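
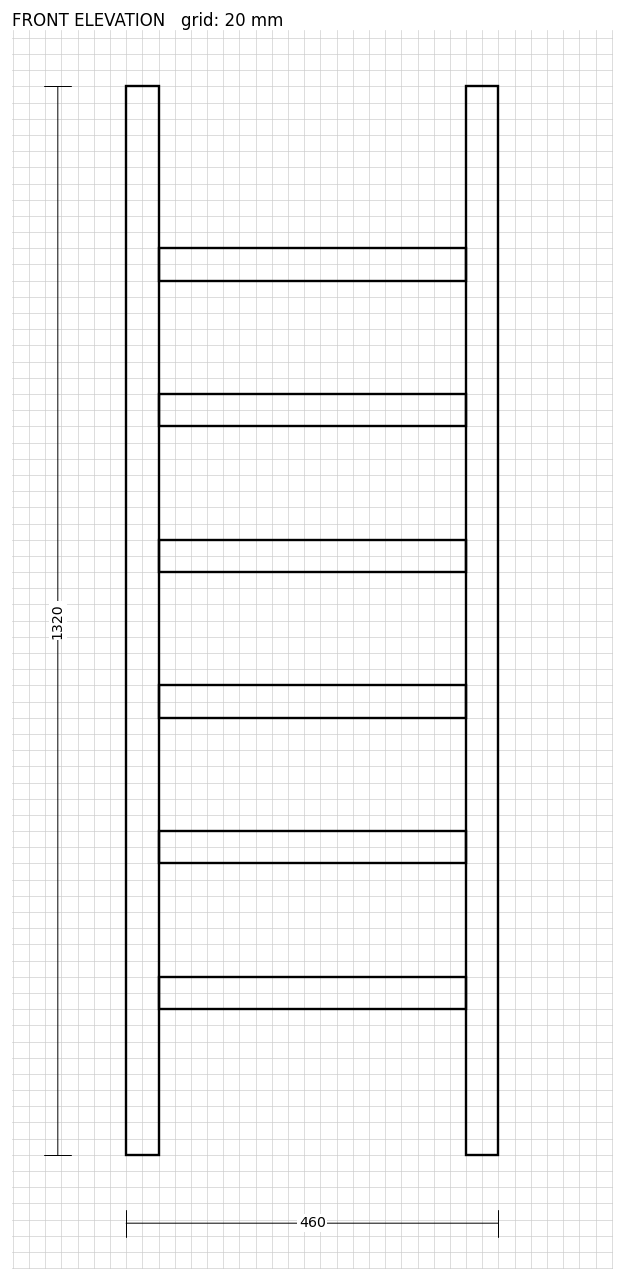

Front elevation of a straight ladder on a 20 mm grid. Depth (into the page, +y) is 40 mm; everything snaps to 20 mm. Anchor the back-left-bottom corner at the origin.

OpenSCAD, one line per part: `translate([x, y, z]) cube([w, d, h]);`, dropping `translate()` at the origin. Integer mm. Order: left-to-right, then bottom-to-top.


cube([40, 40, 1320]);
translate([40, 0, 180]) cube([380, 40, 40]);
translate([40, 0, 360]) cube([380, 40, 40]);
translate([40, 0, 540]) cube([380, 40, 40]);
translate([40, 0, 720]) cube([380, 40, 40]);
translate([40, 0, 900]) cube([380, 40, 40]);
translate([40, 0, 1080]) cube([380, 40, 40]);
translate([420, 0, 0]) cube([40, 40, 1320]);


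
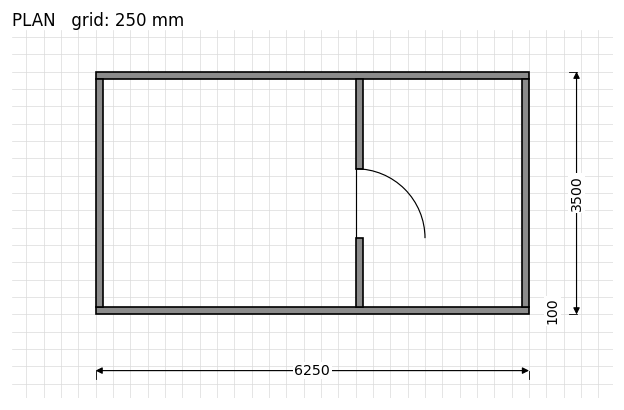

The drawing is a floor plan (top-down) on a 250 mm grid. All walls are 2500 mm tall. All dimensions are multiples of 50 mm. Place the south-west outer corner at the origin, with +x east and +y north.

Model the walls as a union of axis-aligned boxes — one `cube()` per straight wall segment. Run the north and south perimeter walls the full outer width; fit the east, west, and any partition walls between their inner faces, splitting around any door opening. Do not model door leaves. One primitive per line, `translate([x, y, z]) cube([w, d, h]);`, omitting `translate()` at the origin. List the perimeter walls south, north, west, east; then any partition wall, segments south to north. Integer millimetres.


cube([6250, 100, 2500]);
translate([0, 3400, 0]) cube([6250, 100, 2500]);
translate([0, 100, 0]) cube([100, 3300, 2500]);
translate([6150, 100, 0]) cube([100, 3300, 2500]);
translate([3750, 100, 0]) cube([100, 1000, 2500]);
translate([3750, 2100, 0]) cube([100, 1300, 2500]);


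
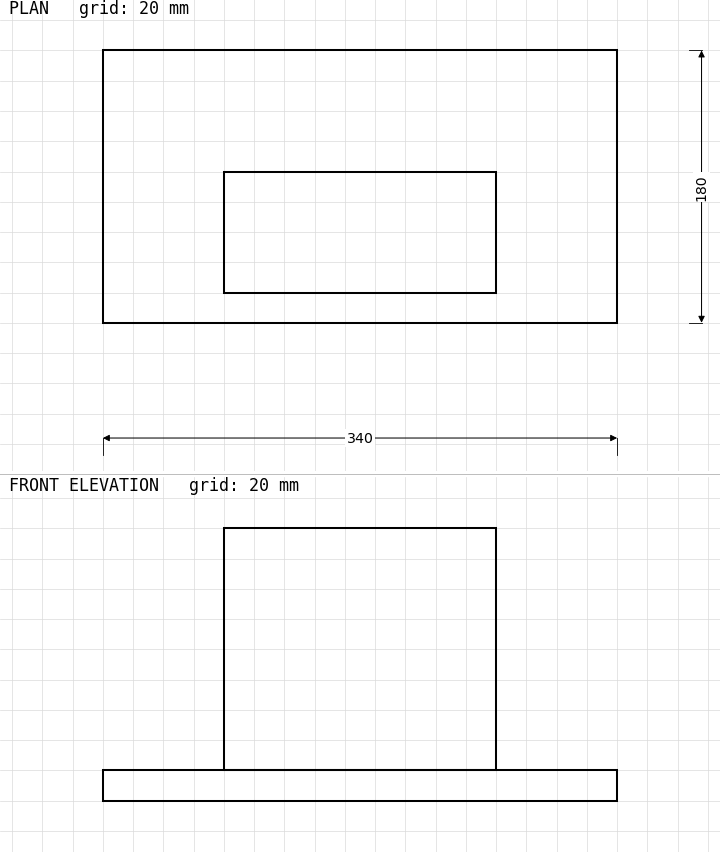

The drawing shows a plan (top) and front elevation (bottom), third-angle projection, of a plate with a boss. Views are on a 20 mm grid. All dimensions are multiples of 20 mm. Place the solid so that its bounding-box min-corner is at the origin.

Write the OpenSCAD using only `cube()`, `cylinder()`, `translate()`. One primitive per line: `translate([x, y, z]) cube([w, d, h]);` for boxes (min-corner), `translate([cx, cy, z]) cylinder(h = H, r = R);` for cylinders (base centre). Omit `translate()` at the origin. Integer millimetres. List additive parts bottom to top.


cube([340, 180, 20]);
translate([80, 20, 20]) cube([180, 80, 160]);


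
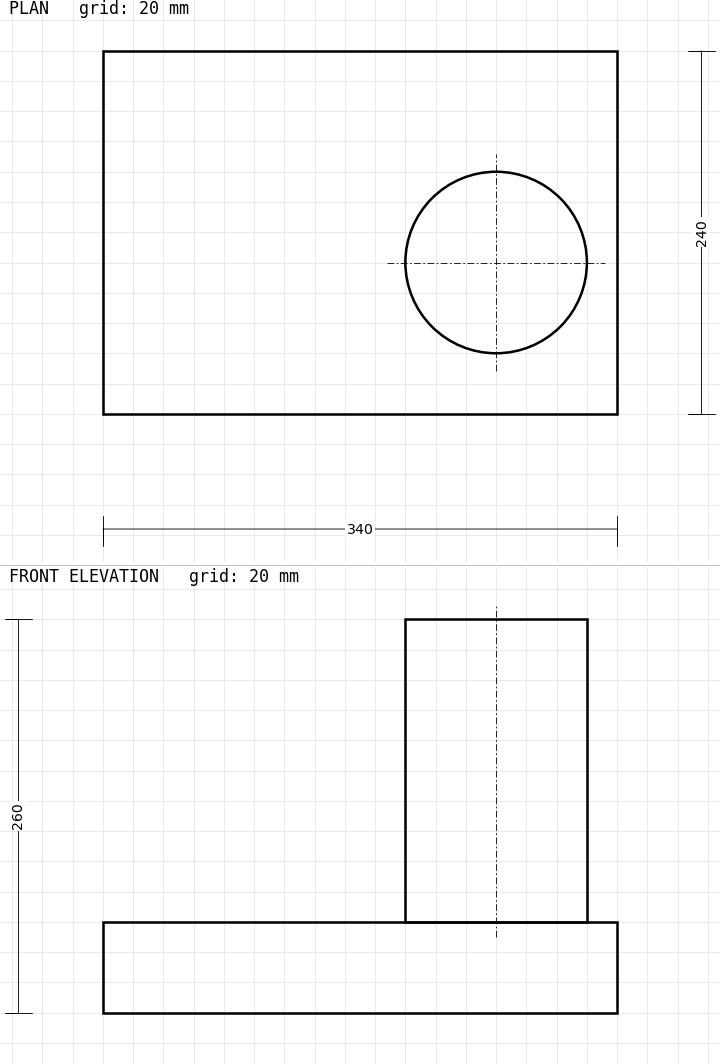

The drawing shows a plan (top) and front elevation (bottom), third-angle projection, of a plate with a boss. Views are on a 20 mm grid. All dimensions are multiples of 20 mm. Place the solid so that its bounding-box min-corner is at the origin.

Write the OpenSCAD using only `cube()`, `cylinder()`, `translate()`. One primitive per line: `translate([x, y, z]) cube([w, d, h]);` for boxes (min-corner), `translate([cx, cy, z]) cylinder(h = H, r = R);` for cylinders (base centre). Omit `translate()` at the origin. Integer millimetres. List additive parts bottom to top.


cube([340, 240, 60]);
translate([260, 100, 60]) cylinder(h = 200, r = 60);


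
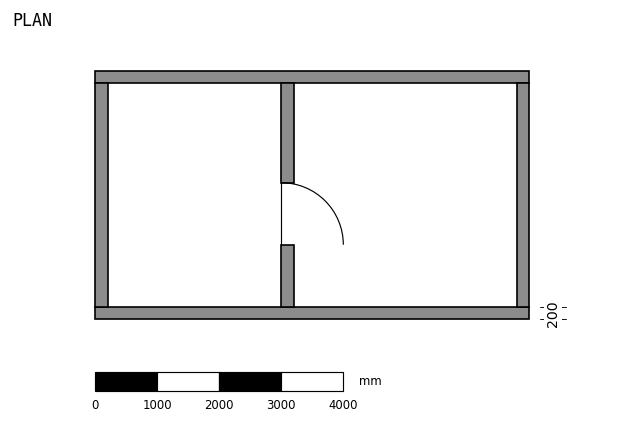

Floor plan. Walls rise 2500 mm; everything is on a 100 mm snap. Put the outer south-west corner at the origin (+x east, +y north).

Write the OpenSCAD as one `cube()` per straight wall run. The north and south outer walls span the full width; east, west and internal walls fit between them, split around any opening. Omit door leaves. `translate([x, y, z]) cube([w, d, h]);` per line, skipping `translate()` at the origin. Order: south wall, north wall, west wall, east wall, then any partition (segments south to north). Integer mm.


cube([7000, 200, 2500]);
translate([0, 3800, 0]) cube([7000, 200, 2500]);
translate([0, 200, 0]) cube([200, 3600, 2500]);
translate([6800, 200, 0]) cube([200, 3600, 2500]);
translate([3000, 200, 0]) cube([200, 1000, 2500]);
translate([3000, 2200, 0]) cube([200, 1600, 2500]);


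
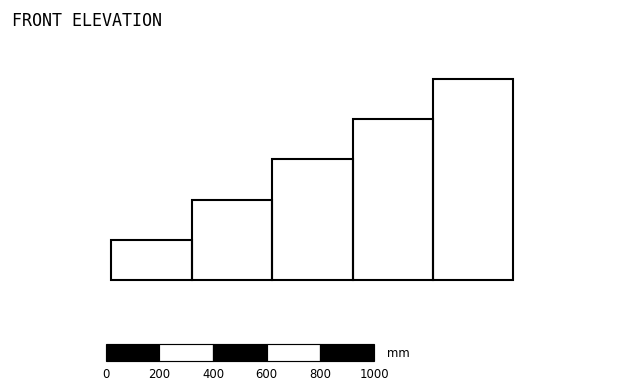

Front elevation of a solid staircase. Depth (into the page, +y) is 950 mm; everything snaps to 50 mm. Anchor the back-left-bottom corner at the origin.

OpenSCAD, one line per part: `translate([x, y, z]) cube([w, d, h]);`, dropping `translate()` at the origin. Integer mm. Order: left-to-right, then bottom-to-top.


cube([300, 950, 150]);
translate([300, 0, 0]) cube([300, 950, 300]);
translate([600, 0, 0]) cube([300, 950, 450]);
translate([900, 0, 0]) cube([300, 950, 600]);
translate([1200, 0, 0]) cube([300, 950, 750]);


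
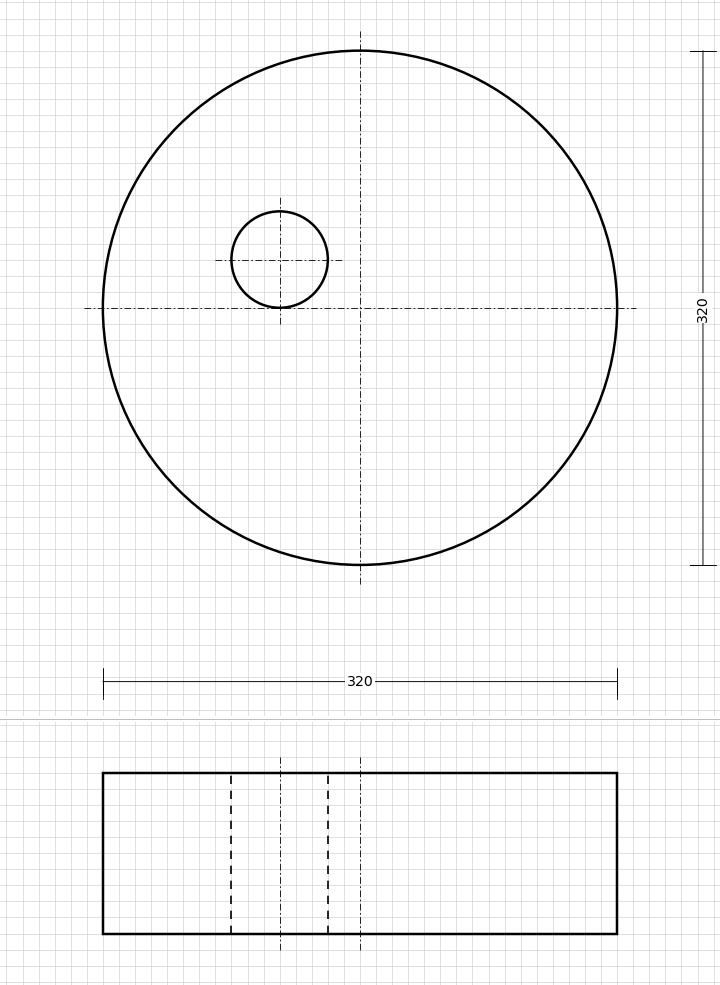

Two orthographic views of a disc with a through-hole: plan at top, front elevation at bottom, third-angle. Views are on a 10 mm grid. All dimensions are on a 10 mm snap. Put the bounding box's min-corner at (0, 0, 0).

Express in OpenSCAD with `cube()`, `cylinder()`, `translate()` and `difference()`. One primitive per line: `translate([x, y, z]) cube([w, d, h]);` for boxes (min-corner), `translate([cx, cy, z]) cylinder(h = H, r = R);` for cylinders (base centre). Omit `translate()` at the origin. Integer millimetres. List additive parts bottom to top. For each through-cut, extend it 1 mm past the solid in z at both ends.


difference() {
  translate([160, 160, 0]) cylinder(h = 100, r = 160);
  translate([110, 190, -1]) cylinder(h = 102, r = 30);
}


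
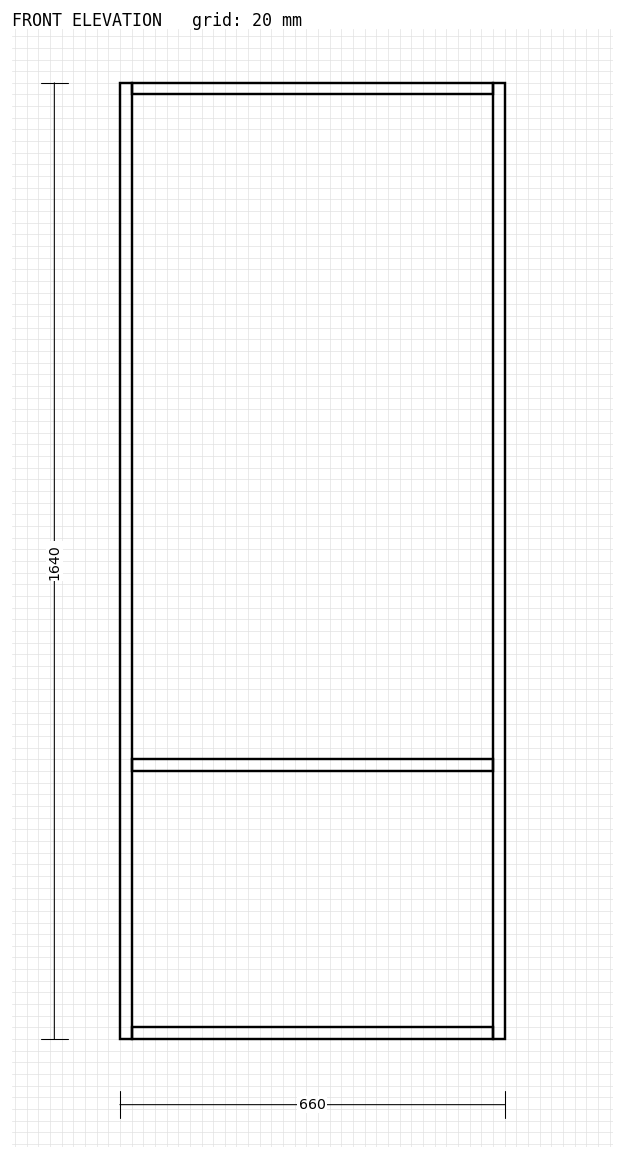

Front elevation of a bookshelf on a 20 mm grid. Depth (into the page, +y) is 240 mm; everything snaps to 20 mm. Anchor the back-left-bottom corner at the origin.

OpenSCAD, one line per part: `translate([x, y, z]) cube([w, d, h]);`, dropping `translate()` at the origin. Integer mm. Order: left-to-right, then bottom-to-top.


cube([20, 240, 1640]);
translate([20, 0, 0]) cube([620, 240, 20]);
translate([20, 0, 460]) cube([620, 240, 20]);
translate([20, 0, 1620]) cube([620, 240, 20]);
translate([640, 0, 0]) cube([20, 240, 1640]);


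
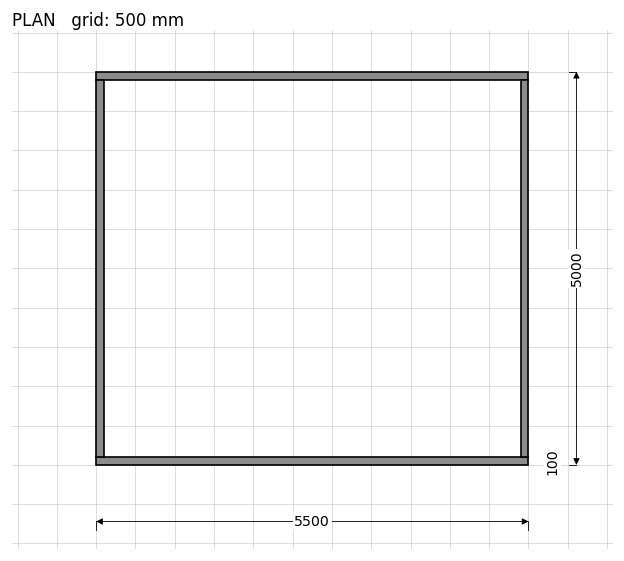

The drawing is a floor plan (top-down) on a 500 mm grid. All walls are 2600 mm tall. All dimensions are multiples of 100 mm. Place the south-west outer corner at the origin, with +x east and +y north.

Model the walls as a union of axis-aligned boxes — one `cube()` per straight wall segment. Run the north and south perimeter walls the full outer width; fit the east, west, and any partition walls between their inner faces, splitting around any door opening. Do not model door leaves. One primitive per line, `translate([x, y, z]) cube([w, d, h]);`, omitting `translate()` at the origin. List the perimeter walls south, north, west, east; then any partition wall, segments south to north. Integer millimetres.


cube([5500, 100, 2600]);
translate([0, 4900, 0]) cube([5500, 100, 2600]);
translate([0, 100, 0]) cube([100, 4800, 2600]);
translate([5400, 100, 0]) cube([100, 4800, 2600]);


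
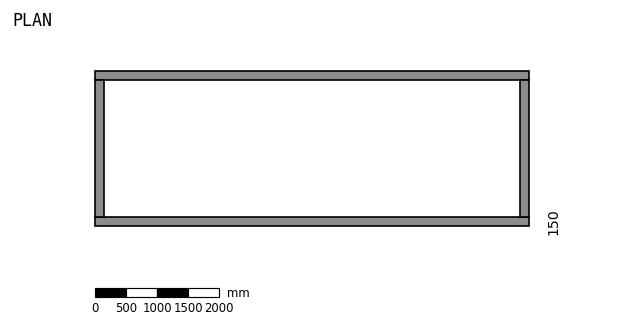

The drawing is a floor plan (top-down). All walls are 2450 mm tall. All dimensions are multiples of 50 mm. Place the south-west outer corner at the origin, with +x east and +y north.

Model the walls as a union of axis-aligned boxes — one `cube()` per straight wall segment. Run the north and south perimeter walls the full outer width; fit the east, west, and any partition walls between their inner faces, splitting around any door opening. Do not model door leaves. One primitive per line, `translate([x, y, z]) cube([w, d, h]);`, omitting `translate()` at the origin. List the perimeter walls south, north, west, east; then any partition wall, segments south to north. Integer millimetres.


cube([7000, 150, 2450]);
translate([0, 2350, 0]) cube([7000, 150, 2450]);
translate([0, 150, 0]) cube([150, 2200, 2450]);
translate([6850, 150, 0]) cube([150, 2200, 2450]);


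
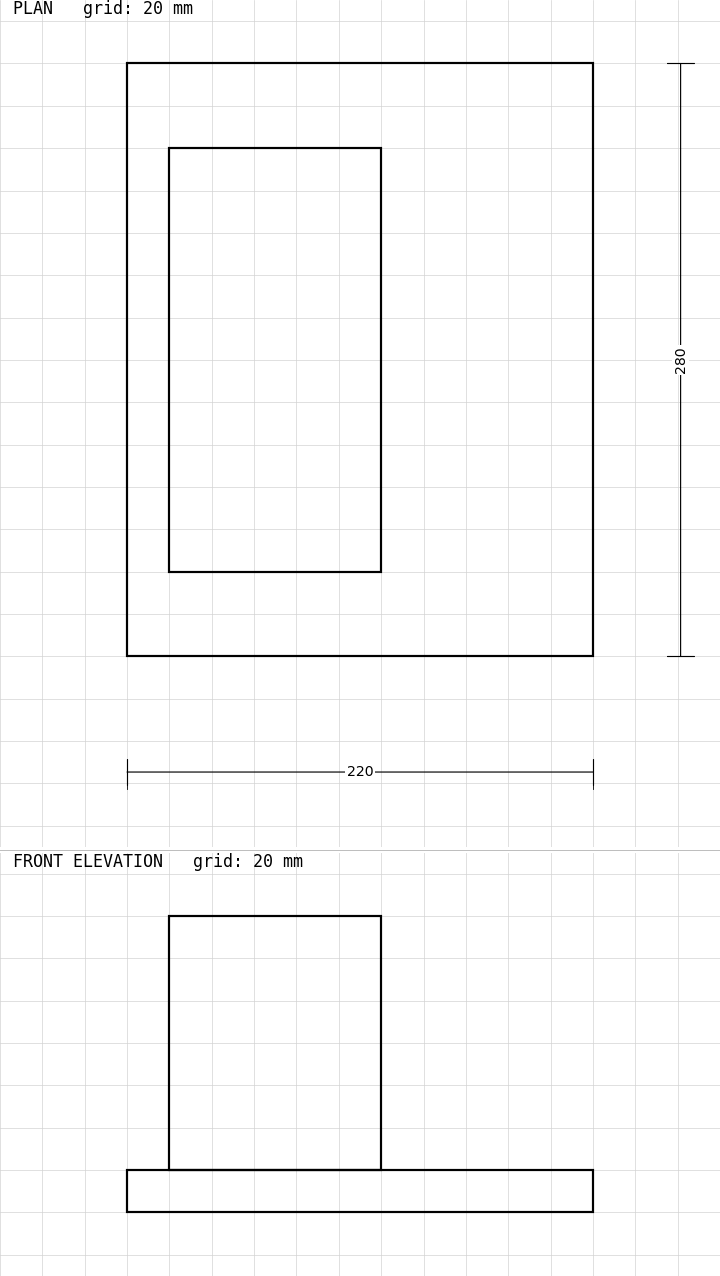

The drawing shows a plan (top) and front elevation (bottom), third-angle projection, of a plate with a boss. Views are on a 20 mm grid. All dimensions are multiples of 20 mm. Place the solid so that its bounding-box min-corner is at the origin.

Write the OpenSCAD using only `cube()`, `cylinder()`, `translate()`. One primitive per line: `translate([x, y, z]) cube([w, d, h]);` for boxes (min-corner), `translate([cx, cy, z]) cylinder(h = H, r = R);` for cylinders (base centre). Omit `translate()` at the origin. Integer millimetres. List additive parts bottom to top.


cube([220, 280, 20]);
translate([20, 40, 20]) cube([100, 200, 120]);


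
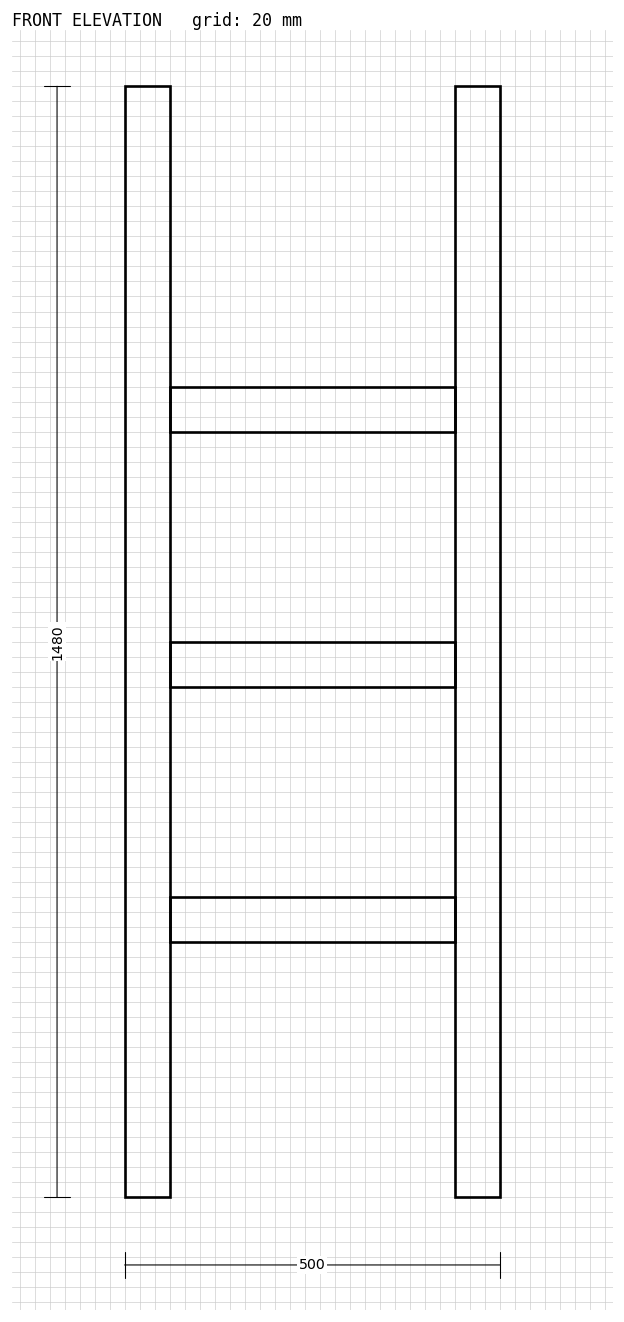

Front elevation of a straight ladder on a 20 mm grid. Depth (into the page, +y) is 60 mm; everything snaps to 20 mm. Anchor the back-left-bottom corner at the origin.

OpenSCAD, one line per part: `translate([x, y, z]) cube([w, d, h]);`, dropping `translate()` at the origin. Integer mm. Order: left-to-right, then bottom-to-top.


cube([60, 60, 1480]);
translate([60, 0, 340]) cube([380, 60, 60]);
translate([60, 0, 680]) cube([380, 60, 60]);
translate([60, 0, 1020]) cube([380, 60, 60]);
translate([440, 0, 0]) cube([60, 60, 1480]);


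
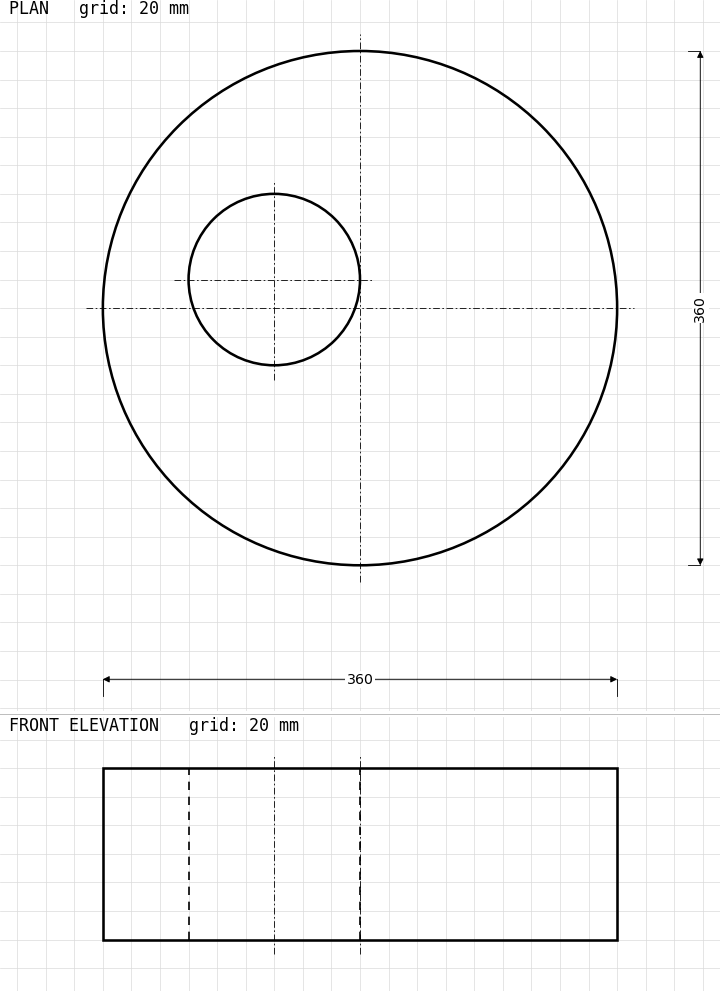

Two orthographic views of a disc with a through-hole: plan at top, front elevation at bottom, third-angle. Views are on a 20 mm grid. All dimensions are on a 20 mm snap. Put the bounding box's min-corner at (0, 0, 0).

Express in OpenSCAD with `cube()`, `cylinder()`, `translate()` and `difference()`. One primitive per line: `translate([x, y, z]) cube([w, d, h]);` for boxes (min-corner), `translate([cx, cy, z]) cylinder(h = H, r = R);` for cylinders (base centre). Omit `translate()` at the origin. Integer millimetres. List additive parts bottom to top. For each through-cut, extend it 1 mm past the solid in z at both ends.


difference() {
  translate([180, 180, 0]) cylinder(h = 120, r = 180);
  translate([120, 200, -1]) cylinder(h = 122, r = 60);
}


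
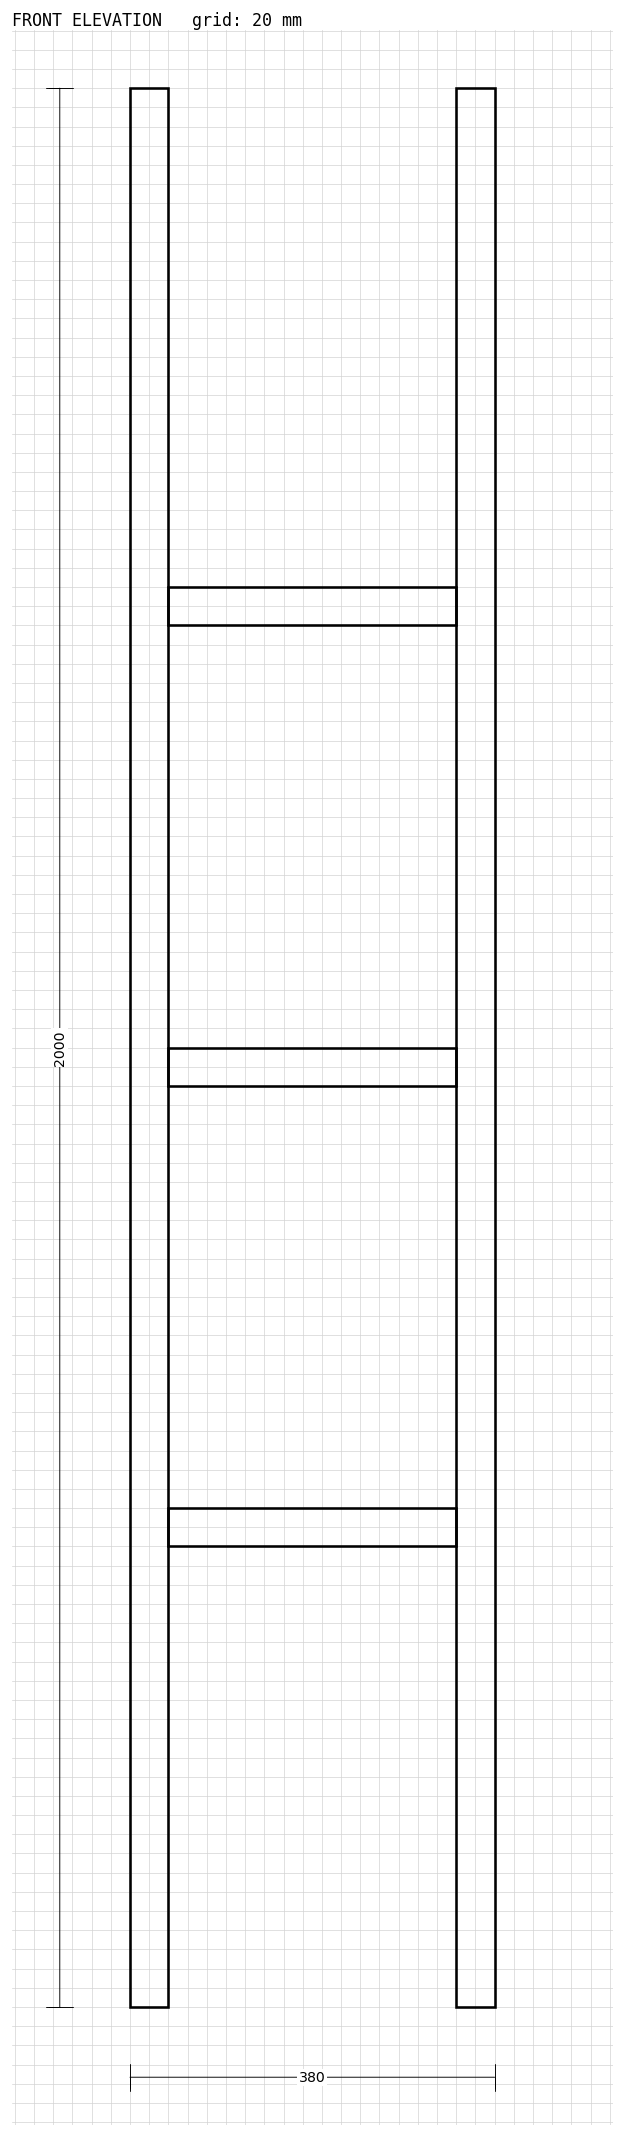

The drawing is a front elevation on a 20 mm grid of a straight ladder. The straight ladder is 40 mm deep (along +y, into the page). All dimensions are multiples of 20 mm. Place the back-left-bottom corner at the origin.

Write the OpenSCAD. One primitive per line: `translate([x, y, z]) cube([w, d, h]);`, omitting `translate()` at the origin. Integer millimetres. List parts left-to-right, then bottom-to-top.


cube([40, 40, 2000]);
translate([40, 0, 480]) cube([300, 40, 40]);
translate([40, 0, 960]) cube([300, 40, 40]);
translate([40, 0, 1440]) cube([300, 40, 40]);
translate([340, 0, 0]) cube([40, 40, 2000]);


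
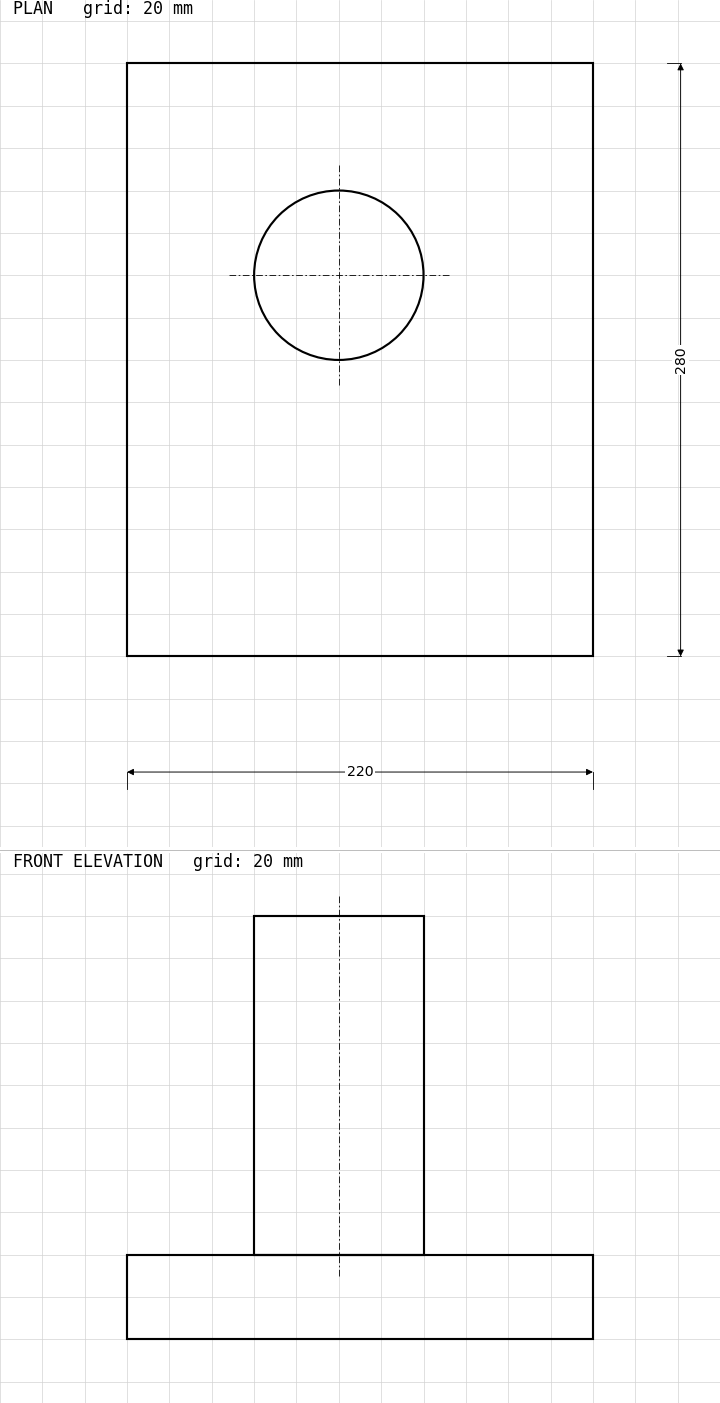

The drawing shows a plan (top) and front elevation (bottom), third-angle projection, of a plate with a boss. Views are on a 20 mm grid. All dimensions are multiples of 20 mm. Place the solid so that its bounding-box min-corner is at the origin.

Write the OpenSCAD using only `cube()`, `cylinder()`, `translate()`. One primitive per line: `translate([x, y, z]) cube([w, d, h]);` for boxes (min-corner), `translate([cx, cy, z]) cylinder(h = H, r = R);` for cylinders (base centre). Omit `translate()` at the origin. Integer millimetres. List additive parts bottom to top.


cube([220, 280, 40]);
translate([100, 180, 40]) cylinder(h = 160, r = 40);


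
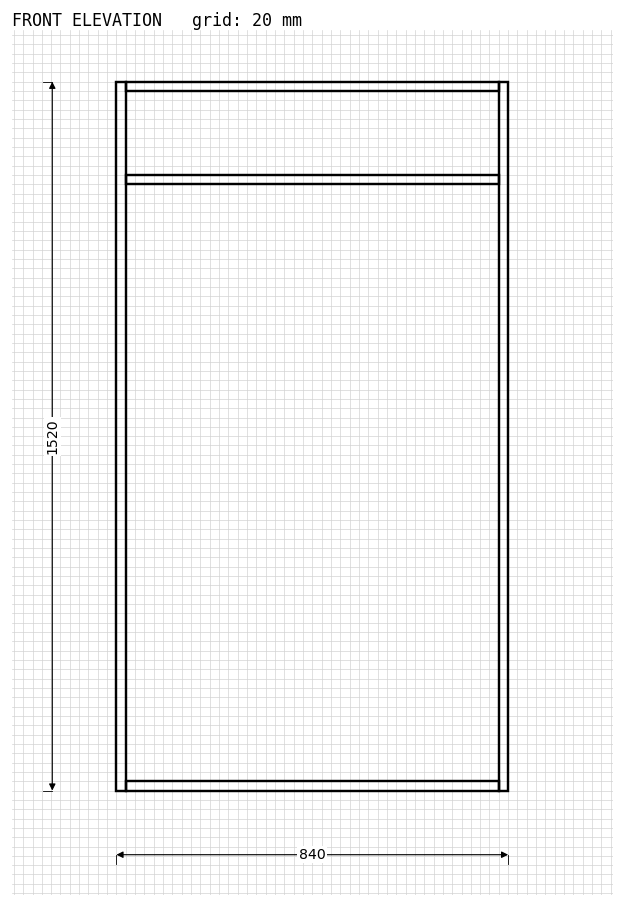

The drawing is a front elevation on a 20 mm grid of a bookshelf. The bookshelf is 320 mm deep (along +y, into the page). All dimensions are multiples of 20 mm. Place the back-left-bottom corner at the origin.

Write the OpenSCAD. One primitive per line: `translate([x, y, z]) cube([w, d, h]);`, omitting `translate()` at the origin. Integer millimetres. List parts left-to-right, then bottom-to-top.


cube([20, 320, 1520]);
translate([20, 0, 0]) cube([800, 320, 20]);
translate([20, 0, 1300]) cube([800, 320, 20]);
translate([20, 0, 1500]) cube([800, 320, 20]);
translate([820, 0, 0]) cube([20, 320, 1520]);


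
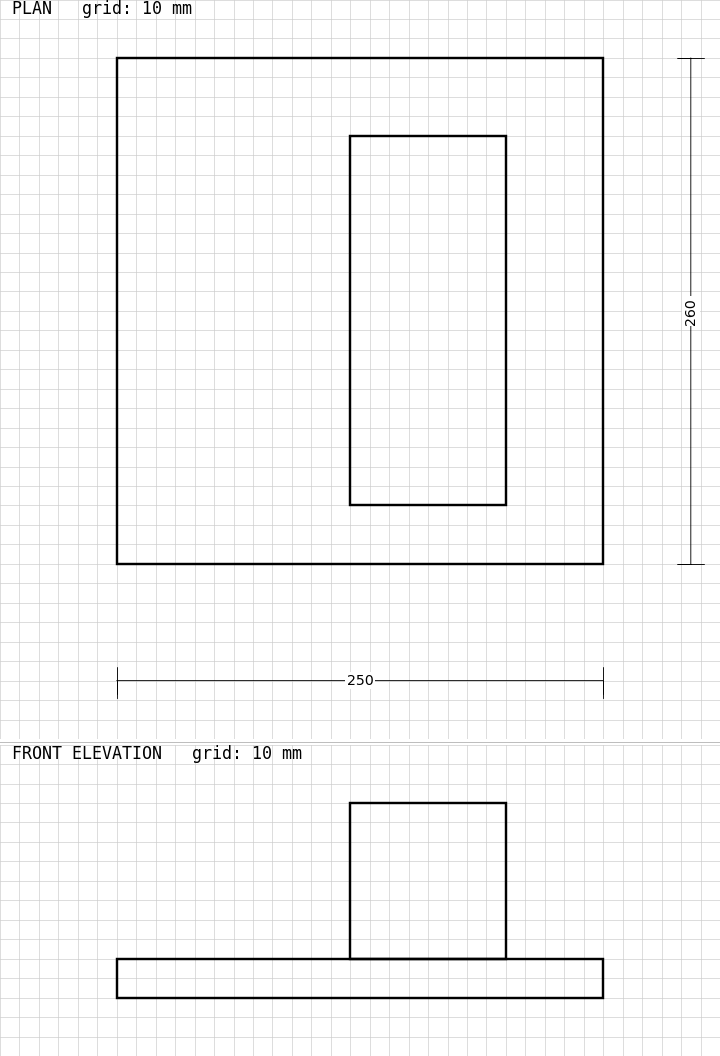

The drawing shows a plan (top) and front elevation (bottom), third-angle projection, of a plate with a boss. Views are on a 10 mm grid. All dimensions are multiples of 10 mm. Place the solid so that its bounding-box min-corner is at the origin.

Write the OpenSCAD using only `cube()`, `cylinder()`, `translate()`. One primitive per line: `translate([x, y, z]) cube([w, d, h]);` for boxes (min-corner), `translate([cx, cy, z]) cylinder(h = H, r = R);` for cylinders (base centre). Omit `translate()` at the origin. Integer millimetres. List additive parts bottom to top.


cube([250, 260, 20]);
translate([120, 30, 20]) cube([80, 190, 80]);


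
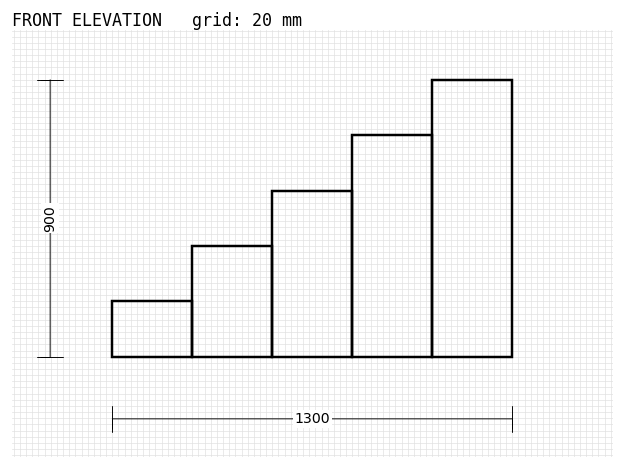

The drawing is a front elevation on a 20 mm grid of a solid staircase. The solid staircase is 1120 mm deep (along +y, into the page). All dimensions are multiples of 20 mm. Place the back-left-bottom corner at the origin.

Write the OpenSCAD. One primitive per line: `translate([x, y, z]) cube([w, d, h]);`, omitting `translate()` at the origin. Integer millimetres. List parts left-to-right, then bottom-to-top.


cube([260, 1120, 180]);
translate([260, 0, 0]) cube([260, 1120, 360]);
translate([520, 0, 0]) cube([260, 1120, 540]);
translate([780, 0, 0]) cube([260, 1120, 720]);
translate([1040, 0, 0]) cube([260, 1120, 900]);


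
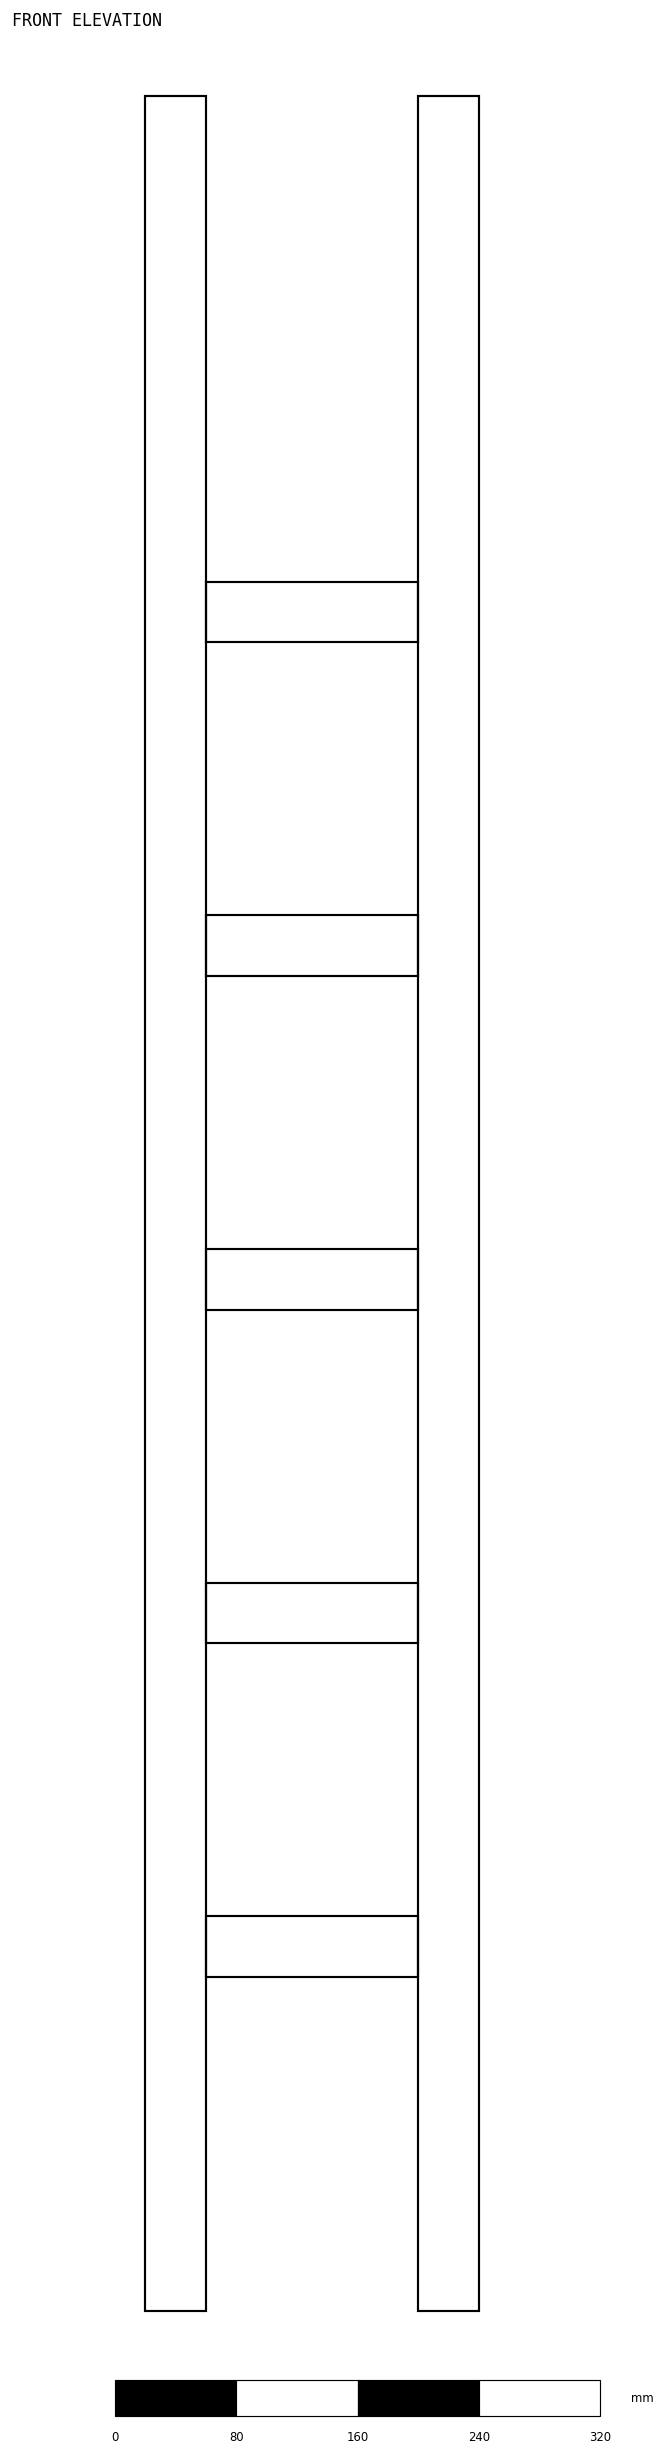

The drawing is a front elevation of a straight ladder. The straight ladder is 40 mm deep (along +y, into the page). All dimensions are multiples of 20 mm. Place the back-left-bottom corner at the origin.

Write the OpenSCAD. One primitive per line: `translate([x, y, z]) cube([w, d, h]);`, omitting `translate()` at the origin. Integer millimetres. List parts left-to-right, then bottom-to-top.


cube([40, 40, 1460]);
translate([40, 0, 220]) cube([140, 40, 40]);
translate([40, 0, 440]) cube([140, 40, 40]);
translate([40, 0, 660]) cube([140, 40, 40]);
translate([40, 0, 880]) cube([140, 40, 40]);
translate([40, 0, 1100]) cube([140, 40, 40]);
translate([180, 0, 0]) cube([40, 40, 1460]);


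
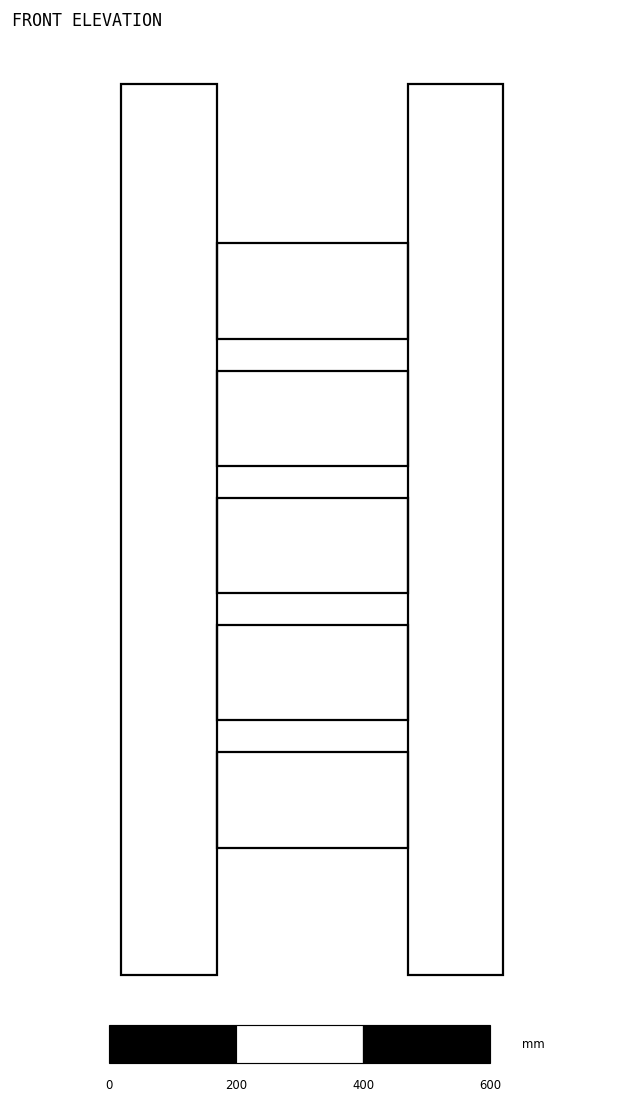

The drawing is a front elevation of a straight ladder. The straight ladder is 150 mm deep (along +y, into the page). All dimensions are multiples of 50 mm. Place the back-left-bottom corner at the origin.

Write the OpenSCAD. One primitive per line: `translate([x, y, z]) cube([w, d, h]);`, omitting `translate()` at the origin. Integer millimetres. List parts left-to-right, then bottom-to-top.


cube([150, 150, 1400]);
translate([150, 0, 200]) cube([300, 150, 150]);
translate([150, 0, 400]) cube([300, 150, 150]);
translate([150, 0, 600]) cube([300, 150, 150]);
translate([150, 0, 800]) cube([300, 150, 150]);
translate([150, 0, 1000]) cube([300, 150, 150]);
translate([450, 0, 0]) cube([150, 150, 1400]);


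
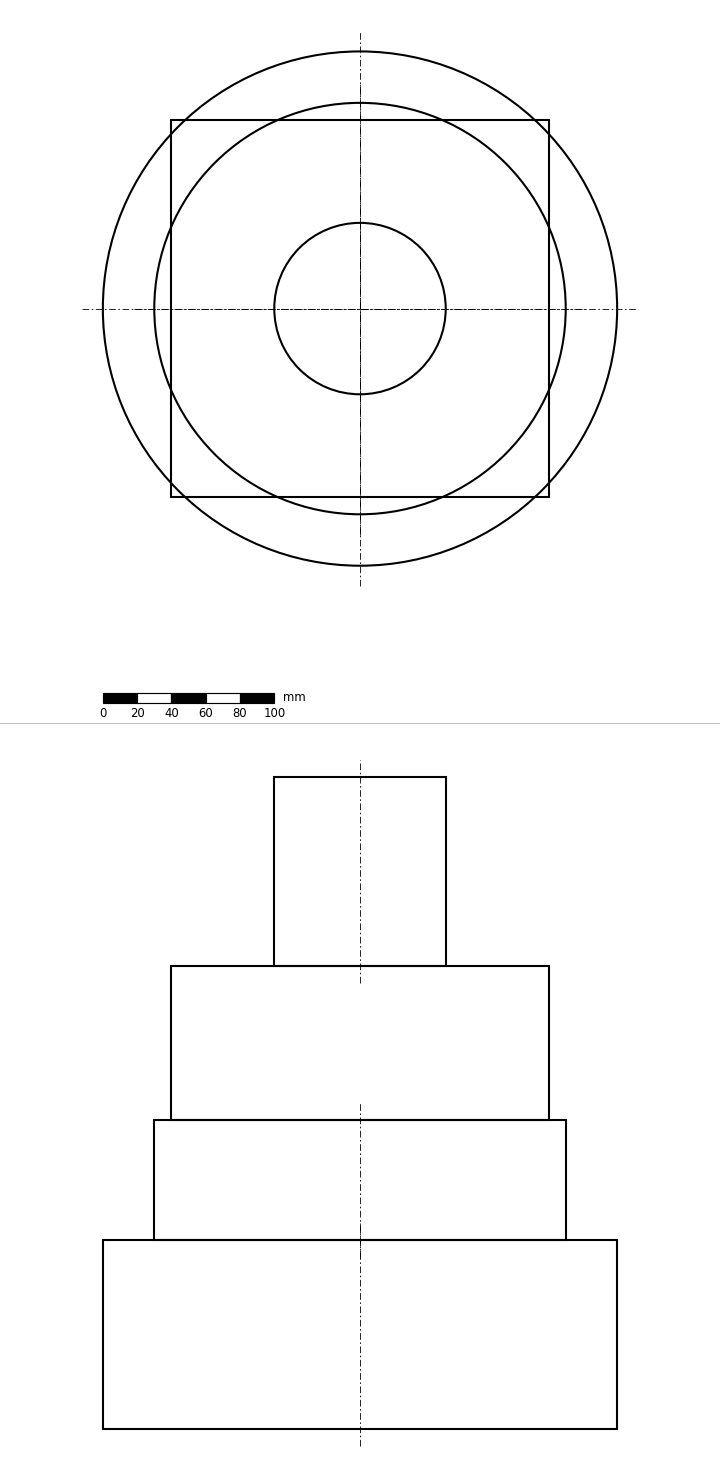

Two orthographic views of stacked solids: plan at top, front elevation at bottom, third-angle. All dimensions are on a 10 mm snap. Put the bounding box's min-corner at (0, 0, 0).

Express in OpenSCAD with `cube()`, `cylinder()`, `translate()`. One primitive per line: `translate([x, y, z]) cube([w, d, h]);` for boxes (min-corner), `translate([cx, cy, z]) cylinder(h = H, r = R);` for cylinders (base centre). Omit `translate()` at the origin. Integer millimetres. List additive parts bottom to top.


translate([150, 150, 0]) cylinder(h = 110, r = 150);
translate([150, 150, 110]) cylinder(h = 70, r = 120);
translate([40, 40, 180]) cube([220, 220, 90]);
translate([150, 150, 270]) cylinder(h = 110, r = 50);


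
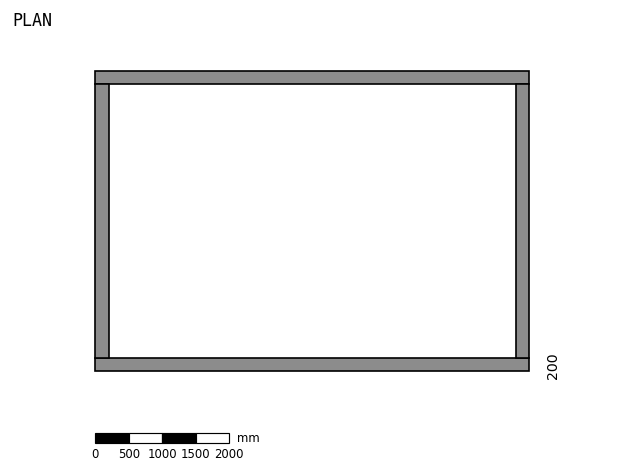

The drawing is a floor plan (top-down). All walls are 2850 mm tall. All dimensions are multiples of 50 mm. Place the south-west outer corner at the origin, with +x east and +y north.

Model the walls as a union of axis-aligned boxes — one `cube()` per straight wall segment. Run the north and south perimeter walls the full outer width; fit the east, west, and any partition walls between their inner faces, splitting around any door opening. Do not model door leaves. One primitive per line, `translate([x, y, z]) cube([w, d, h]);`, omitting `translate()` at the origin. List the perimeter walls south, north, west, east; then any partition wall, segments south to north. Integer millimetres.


cube([6500, 200, 2850]);
translate([0, 4300, 0]) cube([6500, 200, 2850]);
translate([0, 200, 0]) cube([200, 4100, 2850]);
translate([6300, 200, 0]) cube([200, 4100, 2850]);


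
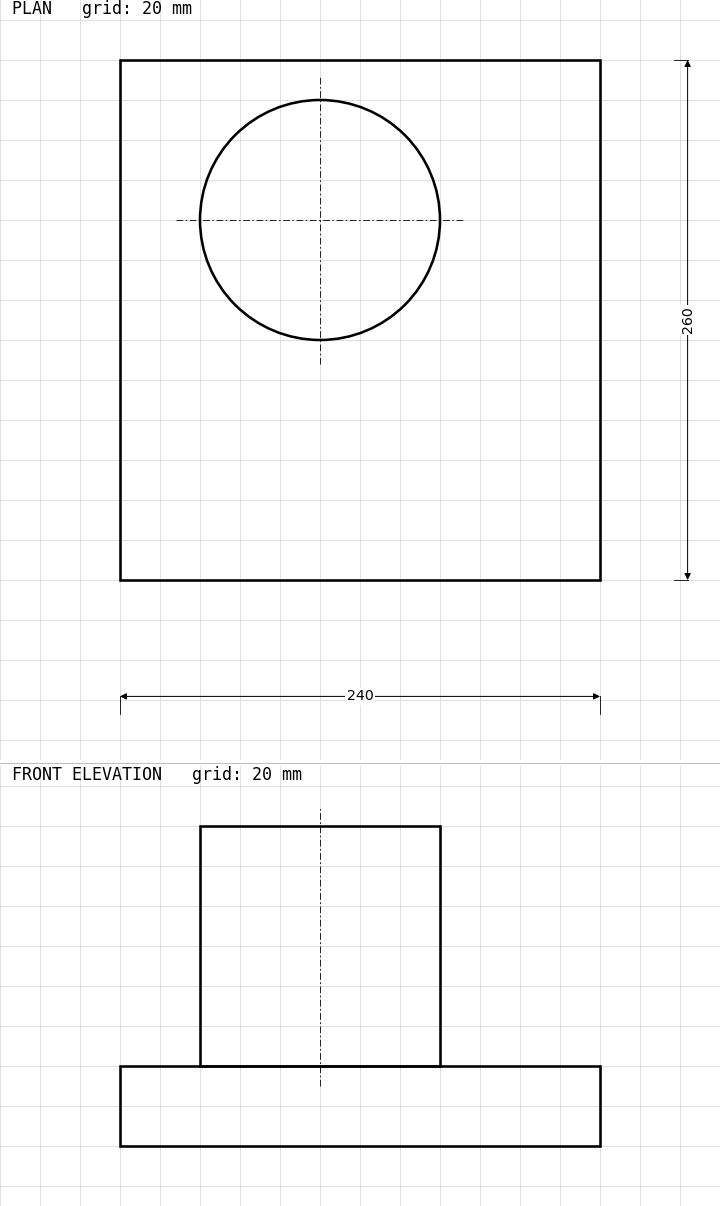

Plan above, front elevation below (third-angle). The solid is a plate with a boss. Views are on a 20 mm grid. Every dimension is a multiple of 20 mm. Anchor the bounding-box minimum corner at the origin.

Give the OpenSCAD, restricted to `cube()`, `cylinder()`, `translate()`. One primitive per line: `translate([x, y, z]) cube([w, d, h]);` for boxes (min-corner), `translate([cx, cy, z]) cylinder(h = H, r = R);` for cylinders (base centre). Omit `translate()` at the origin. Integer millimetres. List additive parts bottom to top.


cube([240, 260, 40]);
translate([100, 180, 40]) cylinder(h = 120, r = 60);


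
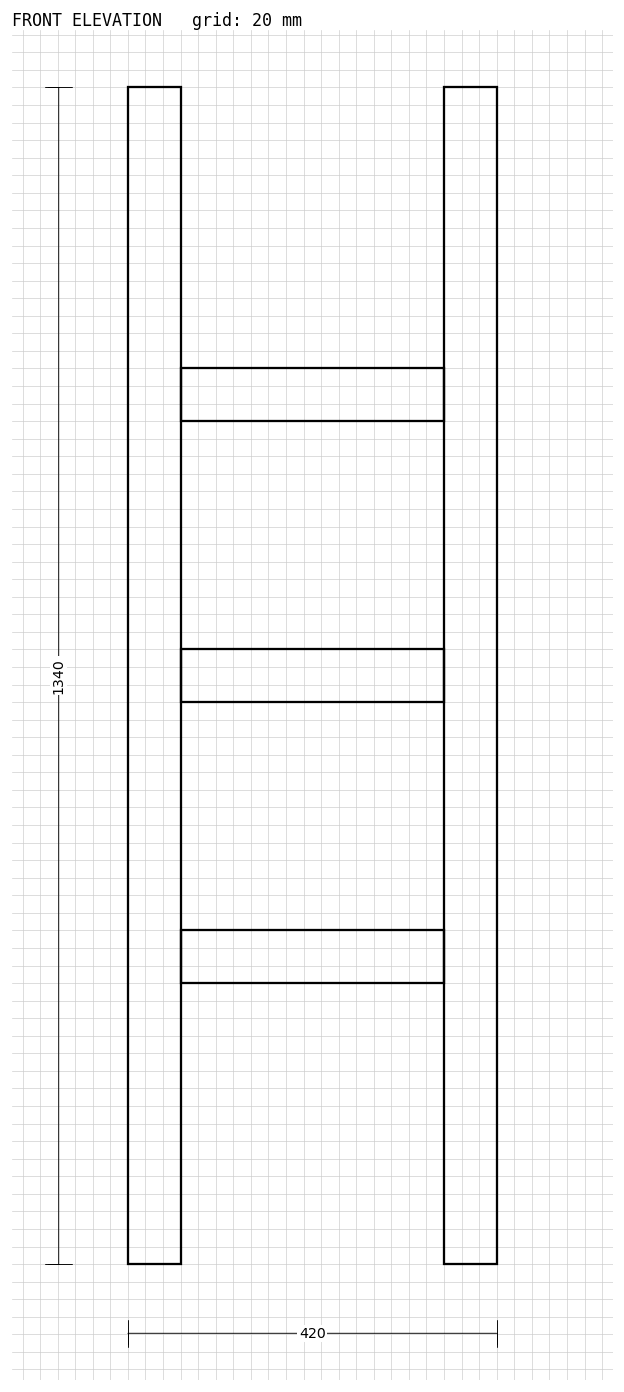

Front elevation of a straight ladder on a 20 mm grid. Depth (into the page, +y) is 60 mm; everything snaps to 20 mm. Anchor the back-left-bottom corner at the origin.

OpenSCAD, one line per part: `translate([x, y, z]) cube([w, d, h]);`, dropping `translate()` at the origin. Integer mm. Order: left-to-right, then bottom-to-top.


cube([60, 60, 1340]);
translate([60, 0, 320]) cube([300, 60, 60]);
translate([60, 0, 640]) cube([300, 60, 60]);
translate([60, 0, 960]) cube([300, 60, 60]);
translate([360, 0, 0]) cube([60, 60, 1340]);


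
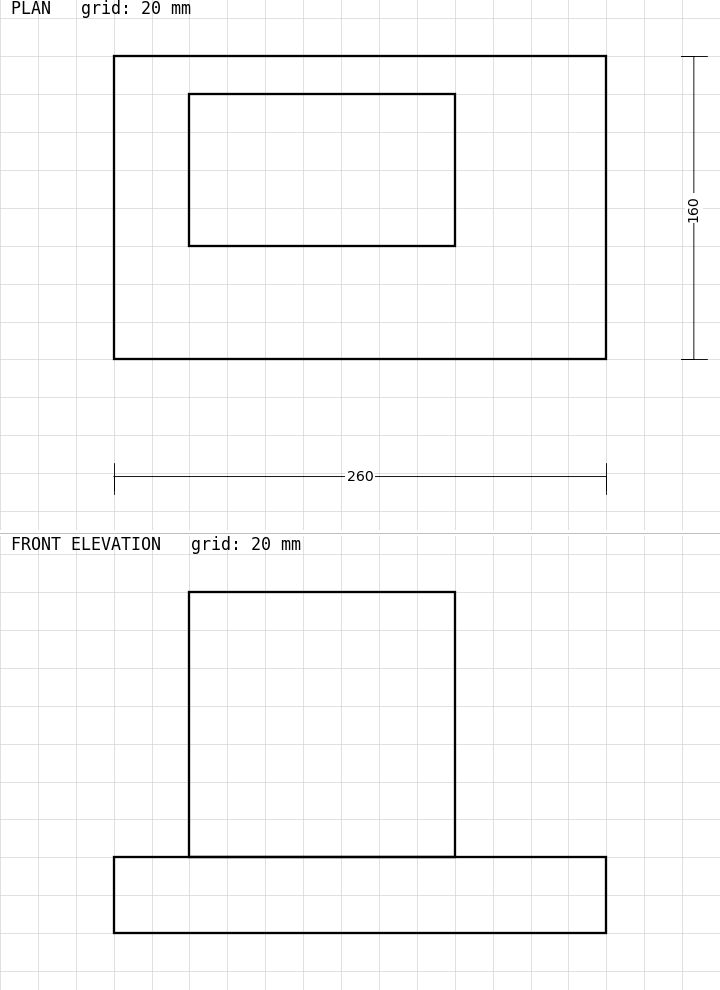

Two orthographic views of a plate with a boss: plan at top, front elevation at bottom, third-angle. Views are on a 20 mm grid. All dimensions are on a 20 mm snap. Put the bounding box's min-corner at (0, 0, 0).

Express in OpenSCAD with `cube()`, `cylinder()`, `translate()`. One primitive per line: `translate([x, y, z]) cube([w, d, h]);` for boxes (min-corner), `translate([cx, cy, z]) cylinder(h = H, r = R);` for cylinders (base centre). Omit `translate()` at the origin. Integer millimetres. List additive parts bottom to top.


cube([260, 160, 40]);
translate([40, 60, 40]) cube([140, 80, 140]);


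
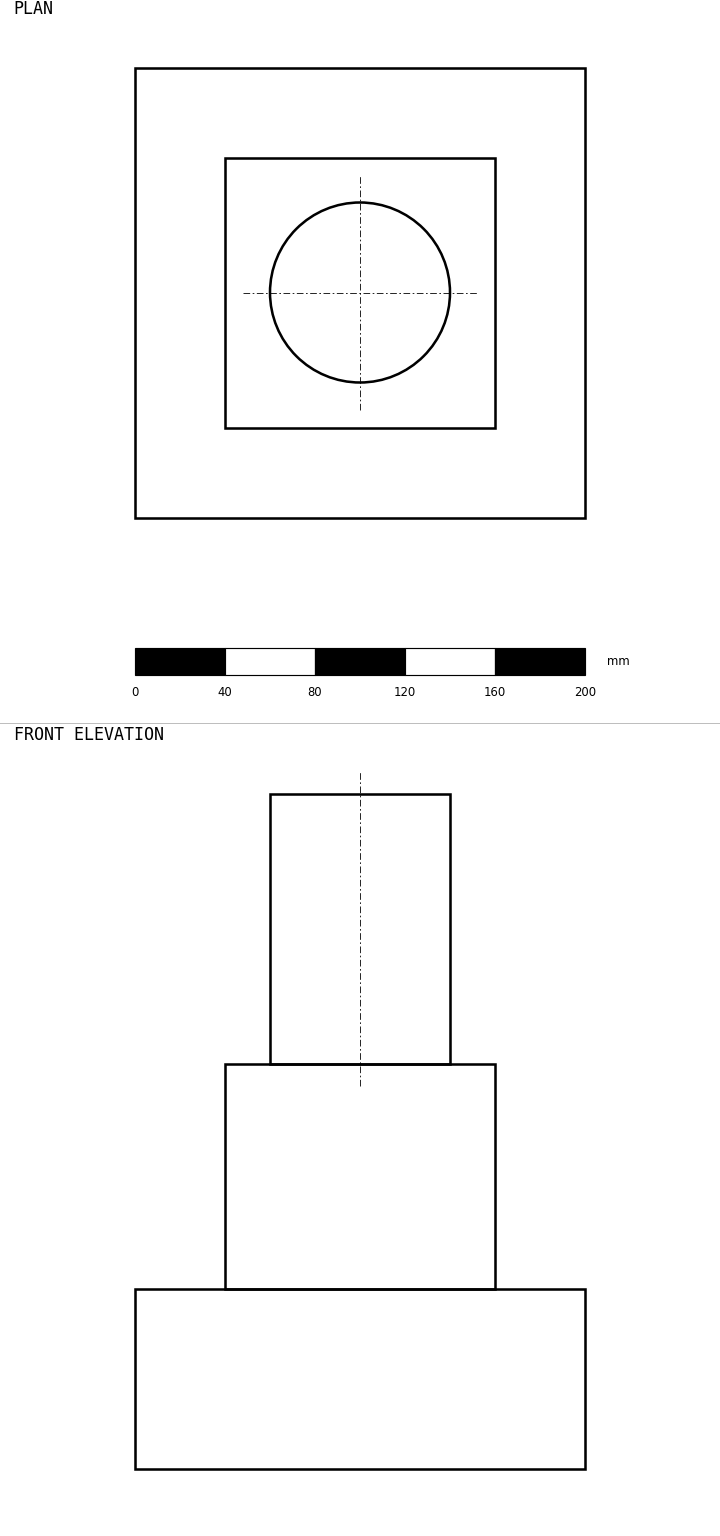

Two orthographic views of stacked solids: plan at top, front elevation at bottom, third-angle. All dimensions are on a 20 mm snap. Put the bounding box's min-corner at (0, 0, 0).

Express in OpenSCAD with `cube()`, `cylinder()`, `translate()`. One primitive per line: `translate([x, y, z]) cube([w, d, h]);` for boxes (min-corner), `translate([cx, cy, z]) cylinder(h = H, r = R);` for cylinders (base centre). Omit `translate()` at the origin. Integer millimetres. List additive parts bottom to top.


cube([200, 200, 80]);
translate([40, 40, 80]) cube([120, 120, 100]);
translate([100, 100, 180]) cylinder(h = 120, r = 40);


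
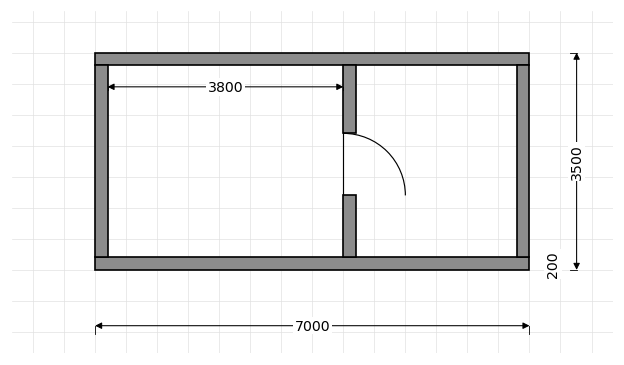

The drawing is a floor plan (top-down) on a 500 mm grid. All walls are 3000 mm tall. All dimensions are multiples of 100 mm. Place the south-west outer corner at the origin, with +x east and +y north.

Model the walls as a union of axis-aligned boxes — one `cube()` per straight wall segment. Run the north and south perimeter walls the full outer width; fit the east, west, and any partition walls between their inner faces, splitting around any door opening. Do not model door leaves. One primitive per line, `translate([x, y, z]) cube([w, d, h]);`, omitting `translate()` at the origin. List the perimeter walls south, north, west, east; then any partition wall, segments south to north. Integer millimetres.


cube([7000, 200, 3000]);
translate([0, 3300, 0]) cube([7000, 200, 3000]);
translate([0, 200, 0]) cube([200, 3100, 3000]);
translate([6800, 200, 0]) cube([200, 3100, 3000]);
translate([4000, 200, 0]) cube([200, 1000, 3000]);
translate([4000, 2200, 0]) cube([200, 1100, 3000]);


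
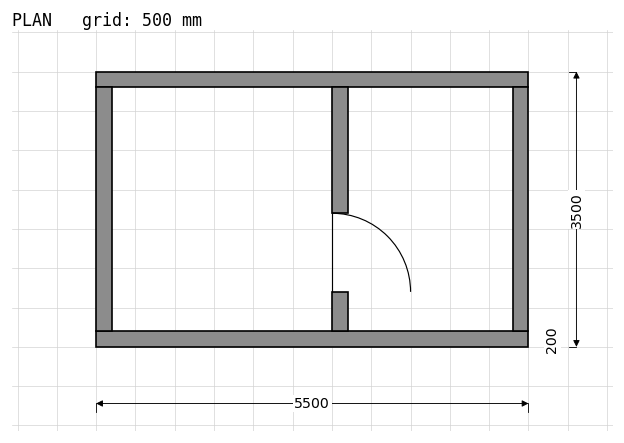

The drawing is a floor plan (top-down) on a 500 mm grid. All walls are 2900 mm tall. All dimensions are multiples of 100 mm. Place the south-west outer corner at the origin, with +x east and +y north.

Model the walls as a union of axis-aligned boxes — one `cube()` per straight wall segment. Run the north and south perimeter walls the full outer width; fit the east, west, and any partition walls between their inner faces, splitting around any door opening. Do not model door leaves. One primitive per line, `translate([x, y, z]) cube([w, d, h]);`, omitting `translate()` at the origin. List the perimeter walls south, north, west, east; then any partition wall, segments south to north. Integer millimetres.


cube([5500, 200, 2900]);
translate([0, 3300, 0]) cube([5500, 200, 2900]);
translate([0, 200, 0]) cube([200, 3100, 2900]);
translate([5300, 200, 0]) cube([200, 3100, 2900]);
translate([3000, 200, 0]) cube([200, 500, 2900]);
translate([3000, 1700, 0]) cube([200, 1600, 2900]);


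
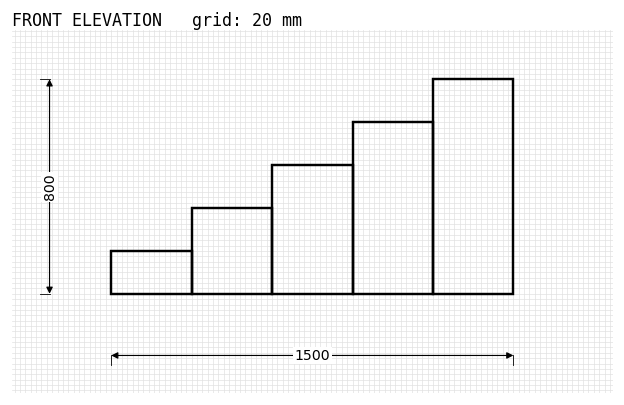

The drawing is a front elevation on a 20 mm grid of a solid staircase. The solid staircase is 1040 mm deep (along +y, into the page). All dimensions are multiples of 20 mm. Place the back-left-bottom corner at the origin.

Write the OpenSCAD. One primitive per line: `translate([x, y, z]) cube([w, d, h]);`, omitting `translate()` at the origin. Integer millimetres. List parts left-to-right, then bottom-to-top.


cube([300, 1040, 160]);
translate([300, 0, 0]) cube([300, 1040, 320]);
translate([600, 0, 0]) cube([300, 1040, 480]);
translate([900, 0, 0]) cube([300, 1040, 640]);
translate([1200, 0, 0]) cube([300, 1040, 800]);


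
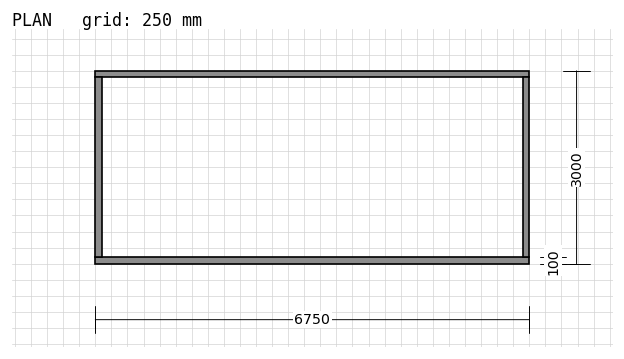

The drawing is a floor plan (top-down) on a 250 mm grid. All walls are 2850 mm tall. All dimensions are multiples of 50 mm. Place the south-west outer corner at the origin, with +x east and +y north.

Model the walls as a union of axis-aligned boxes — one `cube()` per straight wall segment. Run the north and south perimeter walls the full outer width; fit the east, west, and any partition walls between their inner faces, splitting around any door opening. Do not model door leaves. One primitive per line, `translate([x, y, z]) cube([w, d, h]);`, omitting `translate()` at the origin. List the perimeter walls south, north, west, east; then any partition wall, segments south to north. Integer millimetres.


cube([6750, 100, 2850]);
translate([0, 2900, 0]) cube([6750, 100, 2850]);
translate([0, 100, 0]) cube([100, 2800, 2850]);
translate([6650, 100, 0]) cube([100, 2800, 2850]);


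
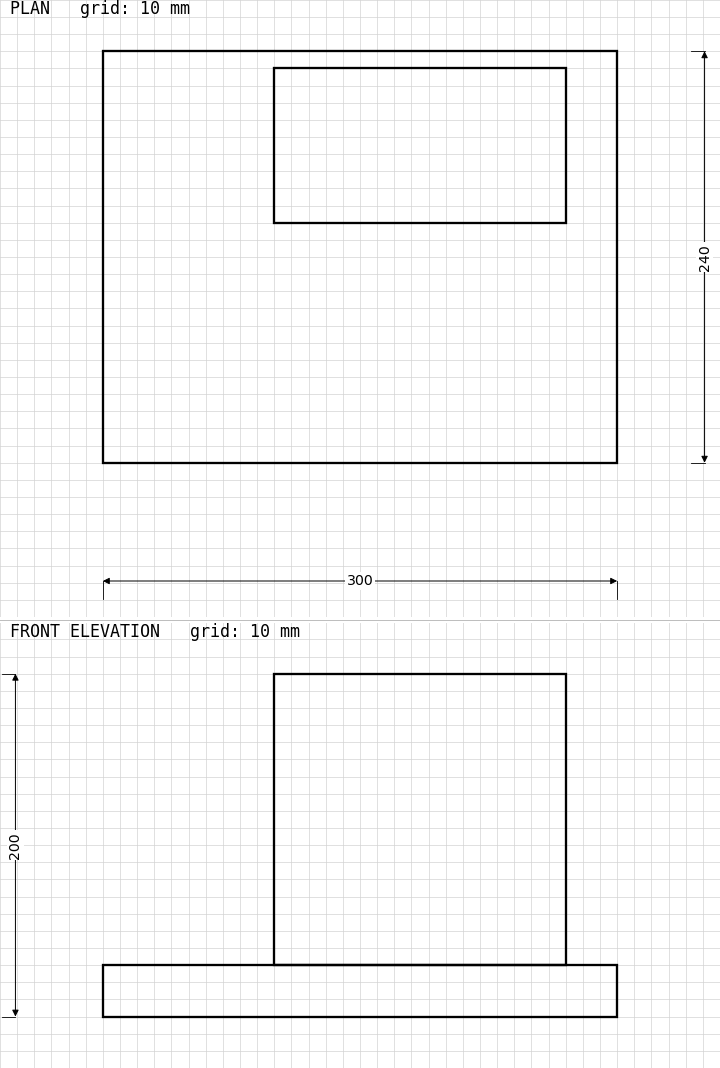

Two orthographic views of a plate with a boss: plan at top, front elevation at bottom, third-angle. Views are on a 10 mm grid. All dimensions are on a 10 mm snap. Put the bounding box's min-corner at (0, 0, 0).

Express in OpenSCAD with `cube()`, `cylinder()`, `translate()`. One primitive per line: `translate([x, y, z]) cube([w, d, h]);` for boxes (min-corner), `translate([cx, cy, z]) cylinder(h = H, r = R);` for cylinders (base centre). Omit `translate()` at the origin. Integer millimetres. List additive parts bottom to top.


cube([300, 240, 30]);
translate([100, 140, 30]) cube([170, 90, 170]);


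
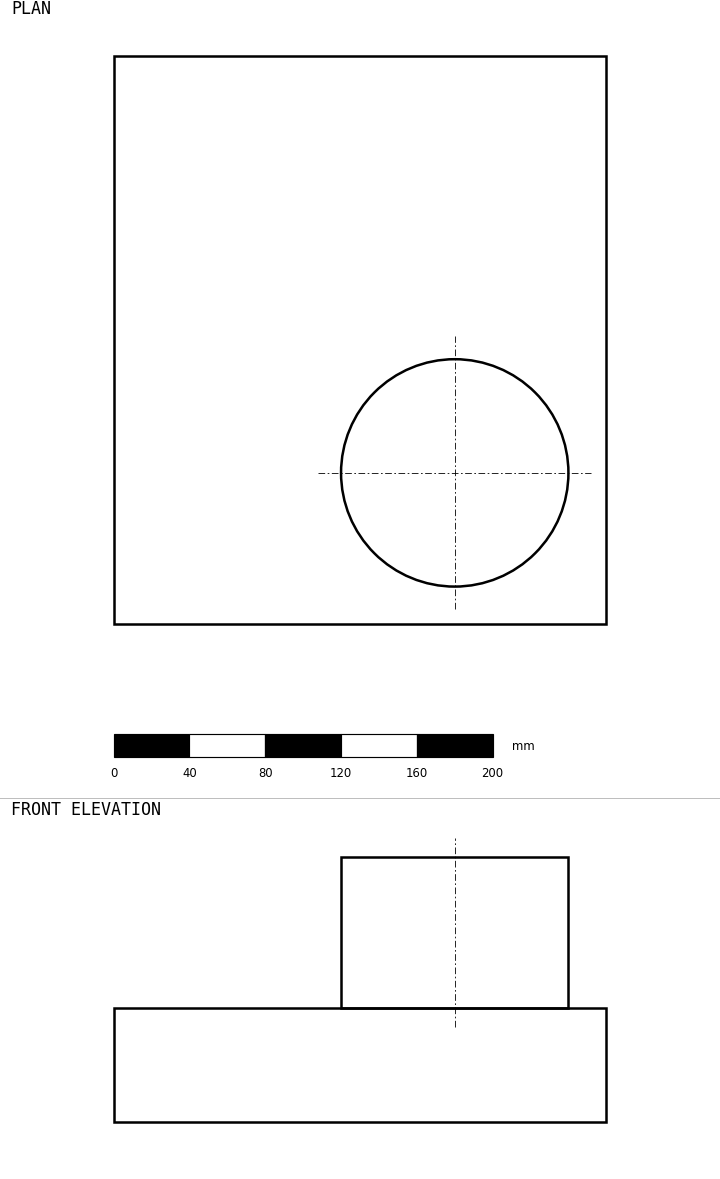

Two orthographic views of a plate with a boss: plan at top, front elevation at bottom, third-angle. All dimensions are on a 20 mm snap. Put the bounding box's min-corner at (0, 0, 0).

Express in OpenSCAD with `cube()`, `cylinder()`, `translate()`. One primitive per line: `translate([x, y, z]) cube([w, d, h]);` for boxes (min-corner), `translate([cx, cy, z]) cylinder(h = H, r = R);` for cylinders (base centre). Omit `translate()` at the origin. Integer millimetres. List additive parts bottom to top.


cube([260, 300, 60]);
translate([180, 80, 60]) cylinder(h = 80, r = 60);


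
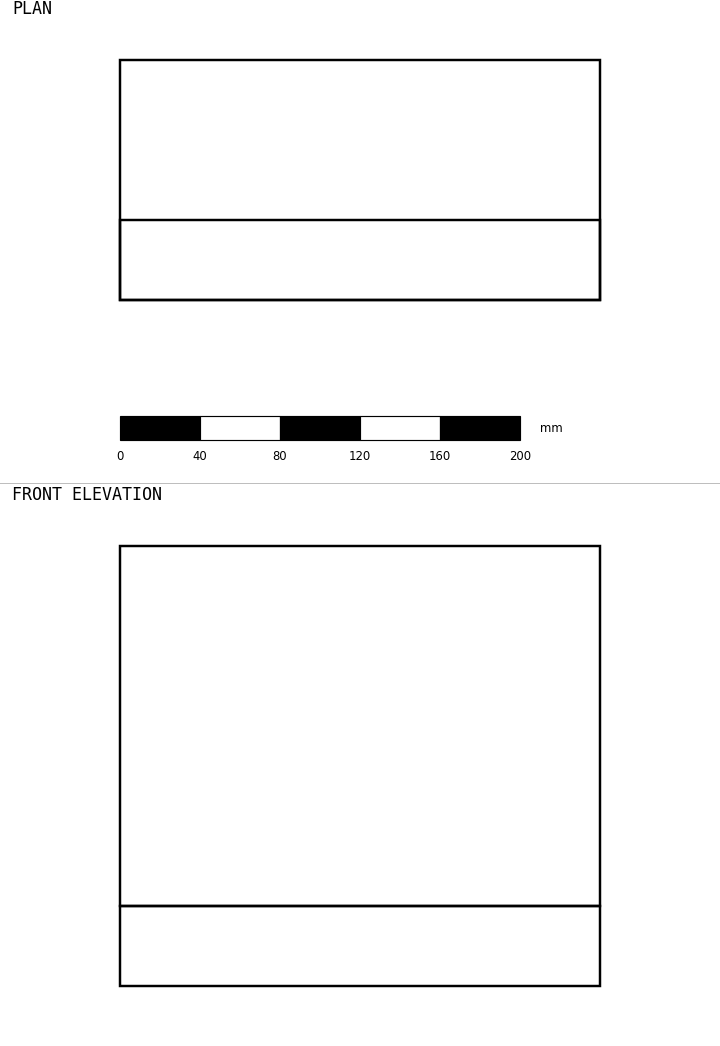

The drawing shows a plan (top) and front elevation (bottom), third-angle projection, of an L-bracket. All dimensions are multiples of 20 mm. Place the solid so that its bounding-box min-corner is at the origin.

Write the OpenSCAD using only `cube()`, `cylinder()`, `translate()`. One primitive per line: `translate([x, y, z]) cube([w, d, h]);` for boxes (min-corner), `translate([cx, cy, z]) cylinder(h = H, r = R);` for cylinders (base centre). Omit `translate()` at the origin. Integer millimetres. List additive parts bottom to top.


cube([240, 120, 40]);
translate([0, 0, 40]) cube([240, 40, 180]);


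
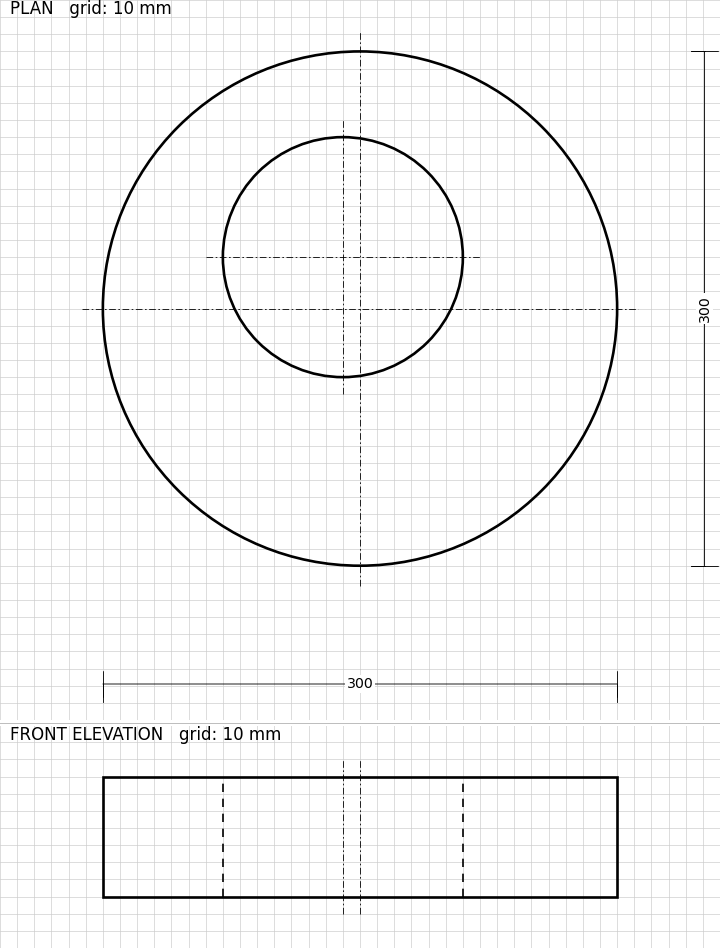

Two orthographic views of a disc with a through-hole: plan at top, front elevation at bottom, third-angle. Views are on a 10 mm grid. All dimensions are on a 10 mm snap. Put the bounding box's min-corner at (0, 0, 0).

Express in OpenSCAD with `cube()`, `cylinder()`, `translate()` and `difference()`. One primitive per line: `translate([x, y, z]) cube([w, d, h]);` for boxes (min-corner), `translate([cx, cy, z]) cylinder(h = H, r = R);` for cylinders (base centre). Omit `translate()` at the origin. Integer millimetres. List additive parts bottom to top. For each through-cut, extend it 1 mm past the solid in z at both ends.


difference() {
  translate([150, 150, 0]) cylinder(h = 70, r = 150);
  translate([140, 180, -1]) cylinder(h = 72, r = 70);
}
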